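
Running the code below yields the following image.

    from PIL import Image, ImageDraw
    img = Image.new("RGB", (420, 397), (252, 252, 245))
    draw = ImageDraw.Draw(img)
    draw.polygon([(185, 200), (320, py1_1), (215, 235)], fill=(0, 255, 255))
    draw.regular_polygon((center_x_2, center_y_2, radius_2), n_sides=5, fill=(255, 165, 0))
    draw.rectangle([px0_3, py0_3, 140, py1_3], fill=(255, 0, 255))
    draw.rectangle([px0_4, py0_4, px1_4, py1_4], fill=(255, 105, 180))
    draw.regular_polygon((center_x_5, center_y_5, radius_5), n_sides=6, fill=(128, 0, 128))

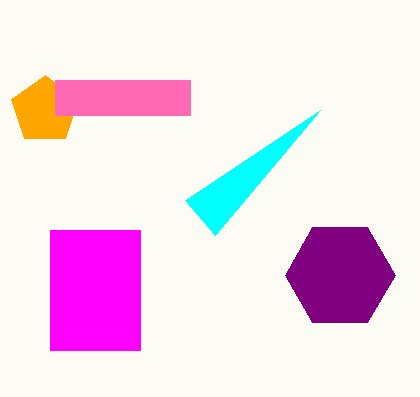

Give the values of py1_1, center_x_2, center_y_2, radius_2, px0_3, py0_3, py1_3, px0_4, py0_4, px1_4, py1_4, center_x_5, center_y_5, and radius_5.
py1_1 = 110
center_x_2 = 45
center_y_2 = 110
radius_2 = 35
px0_3 = 50
py0_3 = 230
py1_3 = 350
px0_4 = 55
py0_4 = 80
px1_4 = 190
py1_4 = 115
center_x_5 = 340
center_y_5 = 275
radius_5 = 55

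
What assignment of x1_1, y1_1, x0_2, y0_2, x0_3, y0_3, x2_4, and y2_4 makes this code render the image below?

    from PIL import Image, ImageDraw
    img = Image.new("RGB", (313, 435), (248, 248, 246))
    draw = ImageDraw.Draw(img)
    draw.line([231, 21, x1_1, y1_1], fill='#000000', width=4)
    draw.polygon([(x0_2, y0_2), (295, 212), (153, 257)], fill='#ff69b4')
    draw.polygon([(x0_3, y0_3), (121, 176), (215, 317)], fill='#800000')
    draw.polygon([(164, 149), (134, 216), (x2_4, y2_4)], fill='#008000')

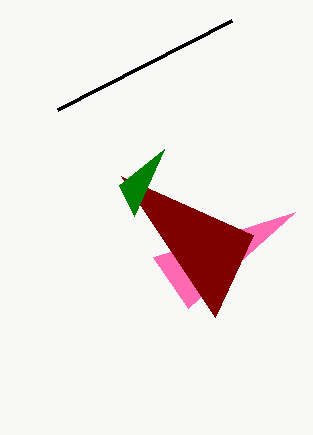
x1_1 = 57, y1_1 = 110, x0_2 = 188, y0_2 = 308, x0_3 = 253, y0_3 = 235, x2_4 = 119, y2_4 = 185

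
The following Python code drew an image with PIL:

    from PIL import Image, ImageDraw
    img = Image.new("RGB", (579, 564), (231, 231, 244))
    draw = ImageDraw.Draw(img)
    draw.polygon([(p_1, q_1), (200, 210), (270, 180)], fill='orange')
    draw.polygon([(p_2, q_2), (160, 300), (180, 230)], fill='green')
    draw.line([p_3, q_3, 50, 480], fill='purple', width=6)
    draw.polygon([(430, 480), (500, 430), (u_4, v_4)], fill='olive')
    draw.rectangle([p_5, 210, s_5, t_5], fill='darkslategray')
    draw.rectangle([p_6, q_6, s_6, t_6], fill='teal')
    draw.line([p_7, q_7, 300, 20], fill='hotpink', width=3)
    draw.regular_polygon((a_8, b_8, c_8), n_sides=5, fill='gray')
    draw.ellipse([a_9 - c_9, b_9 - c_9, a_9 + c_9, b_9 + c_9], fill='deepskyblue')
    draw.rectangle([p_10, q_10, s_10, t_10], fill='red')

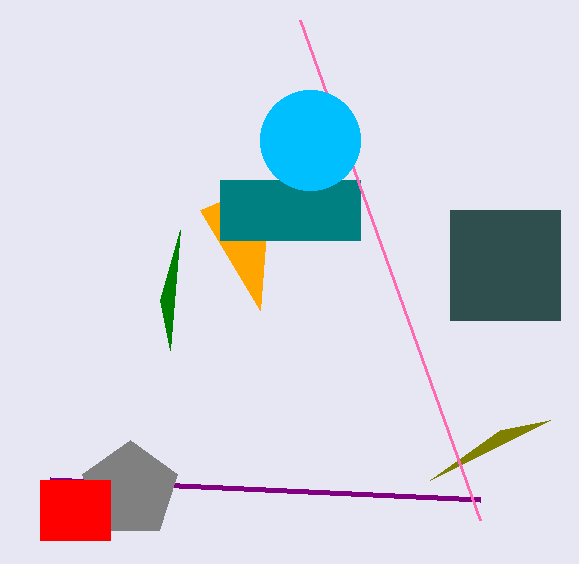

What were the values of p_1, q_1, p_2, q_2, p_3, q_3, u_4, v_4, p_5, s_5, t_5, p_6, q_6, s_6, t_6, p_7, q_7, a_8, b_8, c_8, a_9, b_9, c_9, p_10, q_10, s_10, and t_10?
p_1 = 260; q_1 = 310; p_2 = 170; q_2 = 350; p_3 = 480; q_3 = 500; u_4 = 550; v_4 = 420; p_5 = 450; s_5 = 560; t_5 = 320; p_6 = 220; q_6 = 180; s_6 = 360; t_6 = 240; p_7 = 480; q_7 = 520; a_8 = 130; b_8 = 490; c_8 = 50; a_9 = 310; b_9 = 140; c_9 = 50; p_10 = 40; q_10 = 480; s_10 = 110; t_10 = 540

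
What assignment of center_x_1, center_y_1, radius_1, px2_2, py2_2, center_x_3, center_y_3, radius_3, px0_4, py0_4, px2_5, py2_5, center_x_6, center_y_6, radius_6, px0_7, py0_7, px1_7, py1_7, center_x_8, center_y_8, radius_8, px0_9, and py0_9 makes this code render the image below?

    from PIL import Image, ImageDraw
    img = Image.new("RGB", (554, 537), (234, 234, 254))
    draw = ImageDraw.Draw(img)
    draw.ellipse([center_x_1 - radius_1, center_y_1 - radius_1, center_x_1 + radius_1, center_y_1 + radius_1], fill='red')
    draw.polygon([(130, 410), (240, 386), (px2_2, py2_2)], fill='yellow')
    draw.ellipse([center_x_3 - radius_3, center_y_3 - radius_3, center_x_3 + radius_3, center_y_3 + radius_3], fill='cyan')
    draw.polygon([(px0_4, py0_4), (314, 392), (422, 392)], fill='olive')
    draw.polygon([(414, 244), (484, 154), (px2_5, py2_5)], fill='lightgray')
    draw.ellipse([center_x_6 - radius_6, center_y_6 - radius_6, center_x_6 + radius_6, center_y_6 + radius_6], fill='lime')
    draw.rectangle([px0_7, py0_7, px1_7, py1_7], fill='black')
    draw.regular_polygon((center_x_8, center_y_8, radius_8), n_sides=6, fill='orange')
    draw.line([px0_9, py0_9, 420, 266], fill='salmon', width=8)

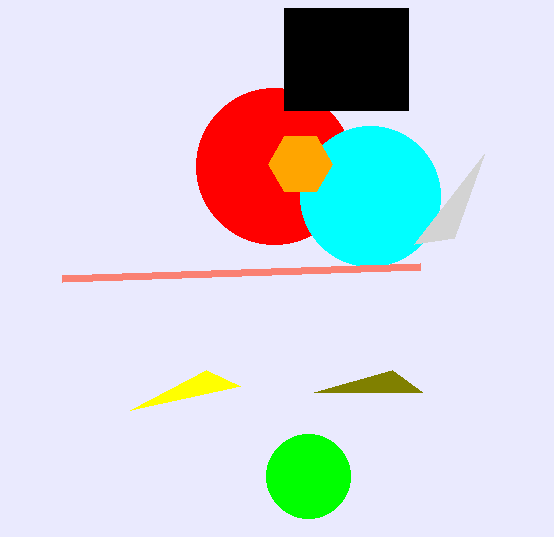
center_x_1 = 274
center_y_1 = 166
radius_1 = 78
px2_2 = 206
py2_2 = 370
center_x_3 = 370
center_y_3 = 196
radius_3 = 70
px0_4 = 392
py0_4 = 370
px2_5 = 454
py2_5 = 238
center_x_6 = 308
center_y_6 = 476
radius_6 = 42
px0_7 = 284
py0_7 = 8
px1_7 = 408
py1_7 = 110
center_x_8 = 300
center_y_8 = 164
radius_8 = 32
px0_9 = 62
py0_9 = 278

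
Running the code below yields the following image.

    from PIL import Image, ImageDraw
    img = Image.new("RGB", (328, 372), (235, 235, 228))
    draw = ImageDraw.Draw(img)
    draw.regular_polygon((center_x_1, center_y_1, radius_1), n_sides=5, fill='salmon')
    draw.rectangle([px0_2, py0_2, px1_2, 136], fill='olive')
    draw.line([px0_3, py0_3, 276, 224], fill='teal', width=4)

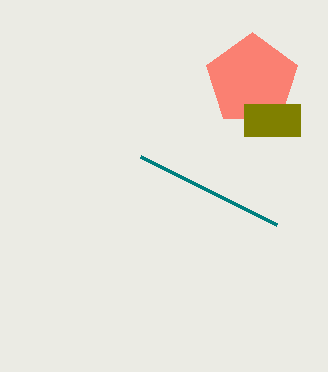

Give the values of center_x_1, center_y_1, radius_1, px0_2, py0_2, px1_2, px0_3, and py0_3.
center_x_1 = 252
center_y_1 = 80
radius_1 = 48
px0_2 = 244
py0_2 = 104
px1_2 = 300
px0_3 = 140
py0_3 = 156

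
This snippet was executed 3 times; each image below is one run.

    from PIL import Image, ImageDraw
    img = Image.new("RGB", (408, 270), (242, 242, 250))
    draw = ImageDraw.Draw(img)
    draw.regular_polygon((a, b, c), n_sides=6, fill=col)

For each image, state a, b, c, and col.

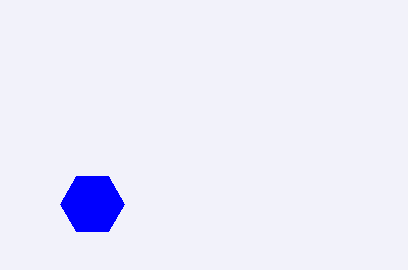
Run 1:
a = 92, b = 204, c = 32, col = 'blue'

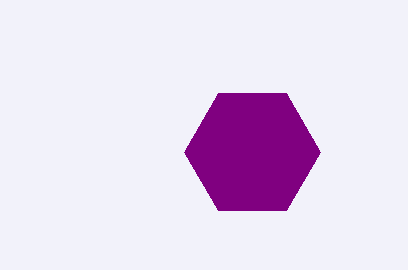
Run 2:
a = 252, b = 152, c = 68, col = 'purple'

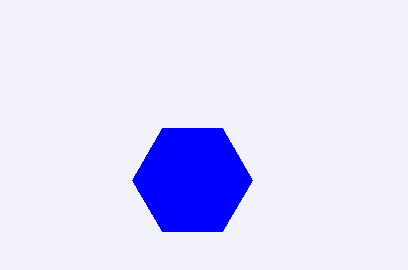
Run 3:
a = 192; b = 180; c = 60; col = 'blue'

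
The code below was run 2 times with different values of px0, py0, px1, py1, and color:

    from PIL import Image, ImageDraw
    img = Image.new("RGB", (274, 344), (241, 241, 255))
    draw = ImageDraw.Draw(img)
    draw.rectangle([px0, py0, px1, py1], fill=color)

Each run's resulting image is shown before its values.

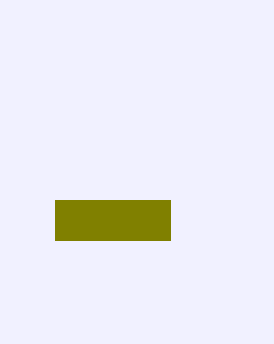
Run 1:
px0 = 55
py0 = 200
px1 = 170
py1 = 240
color = 'olive'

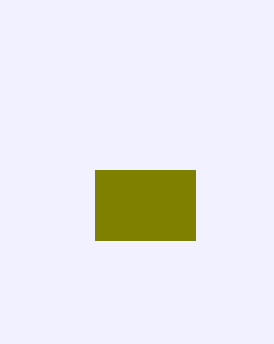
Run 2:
px0 = 95
py0 = 170
px1 = 195
py1 = 240
color = 'olive'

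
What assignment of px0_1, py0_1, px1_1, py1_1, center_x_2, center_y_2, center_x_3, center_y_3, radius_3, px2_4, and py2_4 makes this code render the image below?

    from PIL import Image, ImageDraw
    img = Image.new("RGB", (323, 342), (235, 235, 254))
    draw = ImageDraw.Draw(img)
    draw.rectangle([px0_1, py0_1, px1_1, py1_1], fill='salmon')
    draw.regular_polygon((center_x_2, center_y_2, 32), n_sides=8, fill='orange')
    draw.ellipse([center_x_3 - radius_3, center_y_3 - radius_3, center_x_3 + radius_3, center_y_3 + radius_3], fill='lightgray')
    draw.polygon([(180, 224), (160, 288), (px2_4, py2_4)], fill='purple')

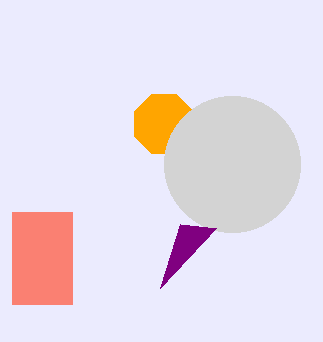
px0_1 = 12, py0_1 = 212, px1_1 = 72, py1_1 = 304, center_x_2 = 164, center_y_2 = 124, center_x_3 = 232, center_y_3 = 164, radius_3 = 68, px2_4 = 216, py2_4 = 228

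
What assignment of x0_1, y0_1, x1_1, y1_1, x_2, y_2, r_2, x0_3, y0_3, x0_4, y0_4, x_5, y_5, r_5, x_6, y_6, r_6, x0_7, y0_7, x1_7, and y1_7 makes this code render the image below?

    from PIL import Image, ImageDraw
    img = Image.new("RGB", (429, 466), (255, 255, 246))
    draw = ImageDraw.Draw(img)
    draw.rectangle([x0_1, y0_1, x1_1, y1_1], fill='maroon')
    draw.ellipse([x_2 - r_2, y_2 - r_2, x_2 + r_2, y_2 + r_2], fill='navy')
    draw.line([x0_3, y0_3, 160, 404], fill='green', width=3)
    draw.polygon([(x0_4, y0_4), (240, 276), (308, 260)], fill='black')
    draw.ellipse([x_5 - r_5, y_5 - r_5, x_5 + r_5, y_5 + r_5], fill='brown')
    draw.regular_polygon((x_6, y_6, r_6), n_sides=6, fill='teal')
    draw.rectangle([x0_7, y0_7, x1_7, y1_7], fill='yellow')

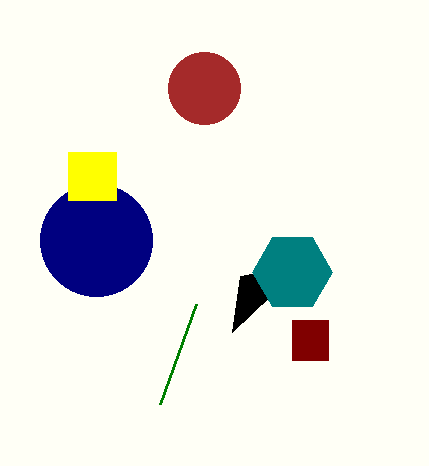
x0_1 = 292, y0_1 = 320, x1_1 = 328, y1_1 = 360, x_2 = 96, y_2 = 240, r_2 = 56, x0_3 = 196, y0_3 = 304, x0_4 = 232, y0_4 = 332, x_5 = 204, y_5 = 88, r_5 = 36, x_6 = 292, y_6 = 272, r_6 = 40, x0_7 = 68, y0_7 = 152, x1_7 = 116, y1_7 = 200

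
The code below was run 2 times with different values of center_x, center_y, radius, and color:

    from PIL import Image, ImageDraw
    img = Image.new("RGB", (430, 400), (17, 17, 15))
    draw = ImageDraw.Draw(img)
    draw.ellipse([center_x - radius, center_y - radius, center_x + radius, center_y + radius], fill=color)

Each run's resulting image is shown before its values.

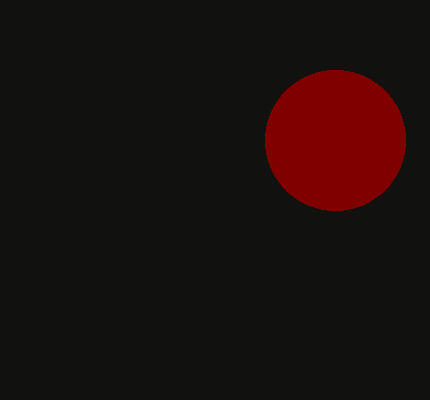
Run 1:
center_x = 335, center_y = 140, radius = 70, color = 'maroon'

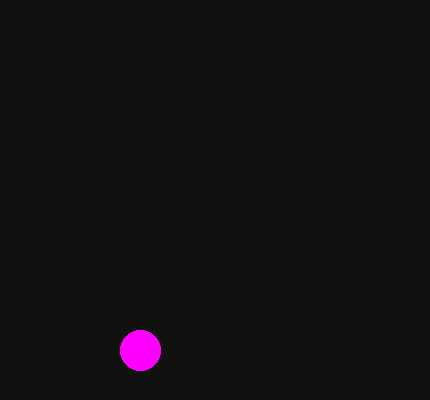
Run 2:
center_x = 140
center_y = 350
radius = 20
color = 'magenta'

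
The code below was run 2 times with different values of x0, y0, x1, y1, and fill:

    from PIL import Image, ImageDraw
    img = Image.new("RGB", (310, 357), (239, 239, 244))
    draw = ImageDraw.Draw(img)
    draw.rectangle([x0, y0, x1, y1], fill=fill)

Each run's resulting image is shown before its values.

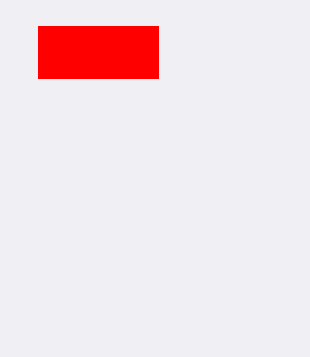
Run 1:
x0 = 38
y0 = 26
x1 = 158
y1 = 78
fill = 'red'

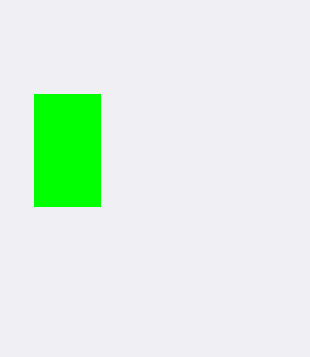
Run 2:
x0 = 34, y0 = 94, x1 = 100, y1 = 206, fill = 'lime'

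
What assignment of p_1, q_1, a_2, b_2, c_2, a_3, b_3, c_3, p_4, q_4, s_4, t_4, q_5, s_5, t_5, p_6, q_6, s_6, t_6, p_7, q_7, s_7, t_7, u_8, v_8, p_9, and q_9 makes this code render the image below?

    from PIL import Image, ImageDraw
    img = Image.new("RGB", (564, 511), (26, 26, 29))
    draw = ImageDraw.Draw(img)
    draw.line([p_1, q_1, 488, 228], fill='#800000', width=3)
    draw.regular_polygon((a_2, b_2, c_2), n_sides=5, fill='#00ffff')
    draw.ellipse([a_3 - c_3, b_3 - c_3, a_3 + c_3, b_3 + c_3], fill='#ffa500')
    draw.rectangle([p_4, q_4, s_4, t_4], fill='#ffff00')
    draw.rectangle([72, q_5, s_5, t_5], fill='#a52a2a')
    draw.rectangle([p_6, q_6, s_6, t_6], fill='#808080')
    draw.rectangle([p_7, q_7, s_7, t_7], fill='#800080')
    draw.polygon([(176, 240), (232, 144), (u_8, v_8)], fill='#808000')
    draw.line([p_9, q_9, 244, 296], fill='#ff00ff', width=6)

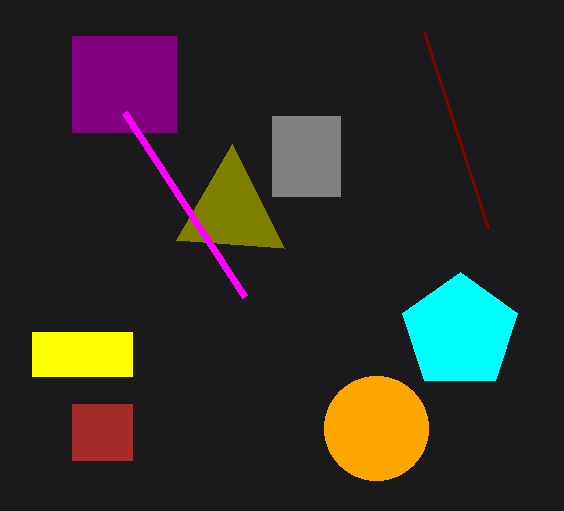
p_1 = 424; q_1 = 32; a_2 = 460; b_2 = 332; c_2 = 60; a_3 = 376; b_3 = 428; c_3 = 52; p_4 = 32; q_4 = 332; s_4 = 132; t_4 = 376; q_5 = 404; s_5 = 132; t_5 = 460; p_6 = 272; q_6 = 116; s_6 = 340; t_6 = 196; p_7 = 72; q_7 = 36; s_7 = 176; t_7 = 132; u_8 = 284; v_8 = 248; p_9 = 124; q_9 = 112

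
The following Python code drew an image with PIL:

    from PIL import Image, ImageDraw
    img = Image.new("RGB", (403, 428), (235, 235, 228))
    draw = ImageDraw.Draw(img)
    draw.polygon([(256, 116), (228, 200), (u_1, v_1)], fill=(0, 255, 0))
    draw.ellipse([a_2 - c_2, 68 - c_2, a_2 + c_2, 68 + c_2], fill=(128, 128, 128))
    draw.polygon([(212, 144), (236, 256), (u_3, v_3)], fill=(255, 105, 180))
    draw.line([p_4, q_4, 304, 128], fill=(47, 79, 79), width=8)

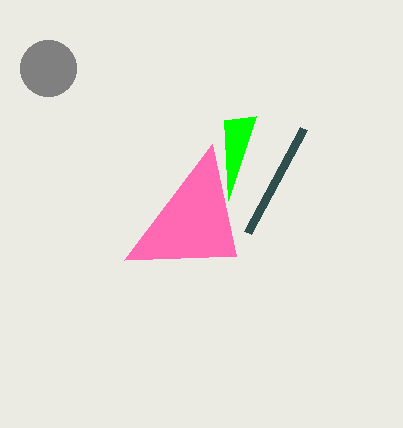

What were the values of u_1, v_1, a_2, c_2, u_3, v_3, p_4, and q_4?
u_1 = 224
v_1 = 120
a_2 = 48
c_2 = 28
u_3 = 124
v_3 = 260
p_4 = 248
q_4 = 232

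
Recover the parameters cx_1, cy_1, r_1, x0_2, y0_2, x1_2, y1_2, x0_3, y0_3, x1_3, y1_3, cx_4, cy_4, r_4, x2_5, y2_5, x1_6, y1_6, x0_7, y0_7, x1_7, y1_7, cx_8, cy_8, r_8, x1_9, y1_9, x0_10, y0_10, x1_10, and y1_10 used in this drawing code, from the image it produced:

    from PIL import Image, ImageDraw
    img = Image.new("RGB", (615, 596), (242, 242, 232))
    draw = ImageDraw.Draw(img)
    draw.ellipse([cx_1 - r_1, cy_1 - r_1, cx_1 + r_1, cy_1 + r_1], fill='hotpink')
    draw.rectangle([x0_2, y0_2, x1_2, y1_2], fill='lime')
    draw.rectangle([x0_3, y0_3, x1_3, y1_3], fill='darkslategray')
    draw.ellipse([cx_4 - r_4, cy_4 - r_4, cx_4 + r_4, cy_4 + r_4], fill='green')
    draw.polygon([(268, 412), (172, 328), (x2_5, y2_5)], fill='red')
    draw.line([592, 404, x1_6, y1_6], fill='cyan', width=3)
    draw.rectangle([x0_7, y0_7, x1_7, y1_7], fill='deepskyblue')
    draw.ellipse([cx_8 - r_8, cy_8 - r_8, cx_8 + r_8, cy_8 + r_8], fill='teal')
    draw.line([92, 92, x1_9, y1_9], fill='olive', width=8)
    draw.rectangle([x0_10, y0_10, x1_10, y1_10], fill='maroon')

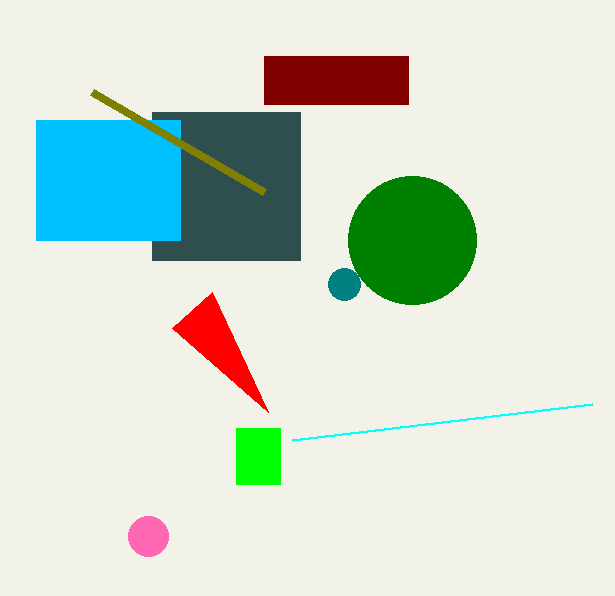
cx_1 = 148
cy_1 = 536
r_1 = 20
x0_2 = 236
y0_2 = 428
x1_2 = 280
y1_2 = 484
x0_3 = 152
y0_3 = 112
x1_3 = 300
y1_3 = 260
cx_4 = 412
cy_4 = 240
r_4 = 64
x2_5 = 212
y2_5 = 292
x1_6 = 292
y1_6 = 440
x0_7 = 36
y0_7 = 120
x1_7 = 180
y1_7 = 240
cx_8 = 344
cy_8 = 284
r_8 = 16
x1_9 = 264
y1_9 = 192
x0_10 = 264
y0_10 = 56
x1_10 = 408
y1_10 = 104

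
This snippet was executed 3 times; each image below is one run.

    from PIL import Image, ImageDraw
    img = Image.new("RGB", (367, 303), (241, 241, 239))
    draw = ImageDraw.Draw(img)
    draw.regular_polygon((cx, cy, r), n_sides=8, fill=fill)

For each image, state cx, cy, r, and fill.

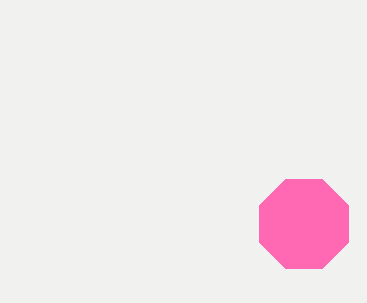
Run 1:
cx = 304; cy = 224; r = 48; fill = 'hotpink'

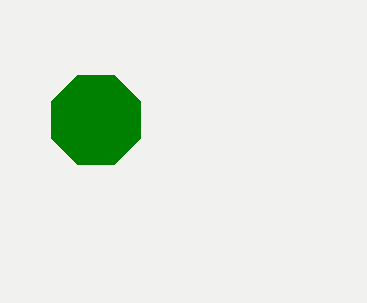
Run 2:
cx = 96, cy = 120, r = 48, fill = 'green'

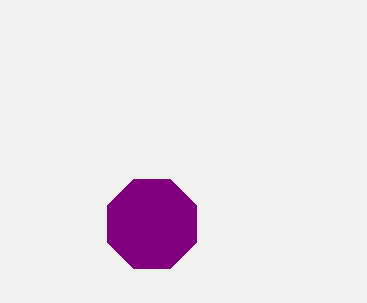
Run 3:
cx = 152
cy = 224
r = 48
fill = 'purple'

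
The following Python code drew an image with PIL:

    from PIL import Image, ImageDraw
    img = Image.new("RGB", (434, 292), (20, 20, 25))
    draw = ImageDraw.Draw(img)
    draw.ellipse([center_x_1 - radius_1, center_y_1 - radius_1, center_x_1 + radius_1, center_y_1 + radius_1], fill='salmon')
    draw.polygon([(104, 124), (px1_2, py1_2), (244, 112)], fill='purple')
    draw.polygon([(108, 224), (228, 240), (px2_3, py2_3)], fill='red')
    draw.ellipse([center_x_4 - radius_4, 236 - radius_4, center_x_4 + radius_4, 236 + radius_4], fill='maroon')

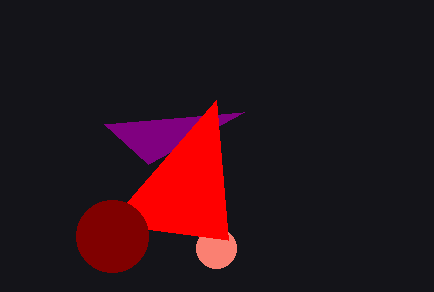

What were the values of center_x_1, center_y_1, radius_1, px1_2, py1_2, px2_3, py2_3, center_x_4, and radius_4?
center_x_1 = 216, center_y_1 = 248, radius_1 = 20, px1_2 = 148, py1_2 = 164, px2_3 = 216, py2_3 = 100, center_x_4 = 112, radius_4 = 36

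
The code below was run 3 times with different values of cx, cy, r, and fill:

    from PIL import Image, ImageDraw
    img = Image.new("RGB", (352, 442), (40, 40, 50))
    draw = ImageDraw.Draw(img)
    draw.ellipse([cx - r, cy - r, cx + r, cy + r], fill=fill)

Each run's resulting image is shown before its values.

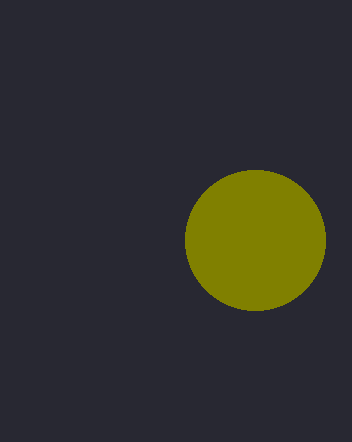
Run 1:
cx = 255, cy = 240, r = 70, fill = 'olive'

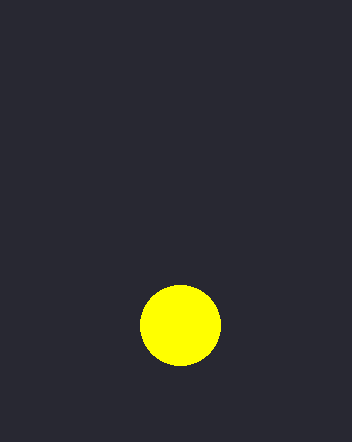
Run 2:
cx = 180
cy = 325
r = 40
fill = 'yellow'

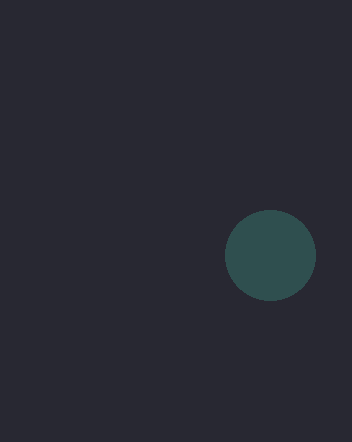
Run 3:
cx = 270
cy = 255
r = 45
fill = 'darkslategray'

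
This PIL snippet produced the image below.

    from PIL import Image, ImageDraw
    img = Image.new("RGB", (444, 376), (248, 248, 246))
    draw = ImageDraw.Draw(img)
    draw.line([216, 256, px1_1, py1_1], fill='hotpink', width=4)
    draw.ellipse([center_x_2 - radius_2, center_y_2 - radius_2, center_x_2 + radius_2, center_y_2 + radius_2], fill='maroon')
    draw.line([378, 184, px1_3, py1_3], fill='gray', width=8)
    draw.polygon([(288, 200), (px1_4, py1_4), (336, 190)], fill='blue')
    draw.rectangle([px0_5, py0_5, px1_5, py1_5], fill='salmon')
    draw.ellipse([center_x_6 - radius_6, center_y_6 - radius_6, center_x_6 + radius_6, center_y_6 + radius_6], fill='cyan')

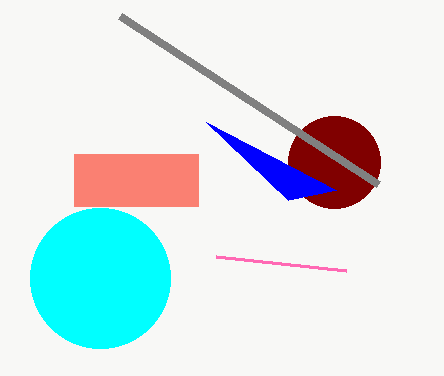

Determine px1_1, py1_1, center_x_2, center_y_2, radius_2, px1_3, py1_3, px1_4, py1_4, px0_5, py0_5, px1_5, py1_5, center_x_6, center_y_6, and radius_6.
px1_1 = 346; py1_1 = 270; center_x_2 = 334; center_y_2 = 162; radius_2 = 46; px1_3 = 120; py1_3 = 16; px1_4 = 206; py1_4 = 122; px0_5 = 74; py0_5 = 154; px1_5 = 198; py1_5 = 206; center_x_6 = 100; center_y_6 = 278; radius_6 = 70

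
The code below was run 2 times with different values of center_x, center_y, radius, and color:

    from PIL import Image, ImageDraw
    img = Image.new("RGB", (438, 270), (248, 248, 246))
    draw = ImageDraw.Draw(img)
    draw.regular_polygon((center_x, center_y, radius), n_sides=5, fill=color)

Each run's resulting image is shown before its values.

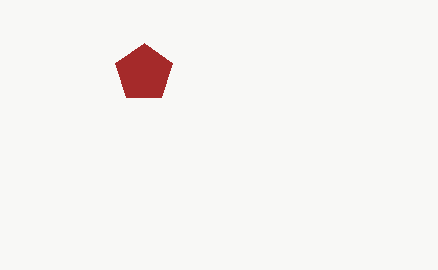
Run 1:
center_x = 144
center_y = 73
radius = 30
color = 'brown'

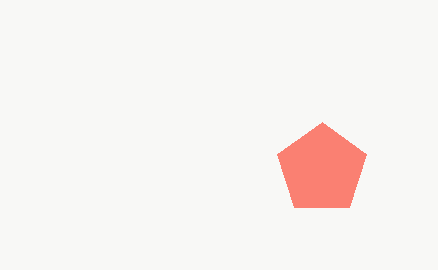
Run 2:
center_x = 322; center_y = 169; radius = 47; color = 'salmon'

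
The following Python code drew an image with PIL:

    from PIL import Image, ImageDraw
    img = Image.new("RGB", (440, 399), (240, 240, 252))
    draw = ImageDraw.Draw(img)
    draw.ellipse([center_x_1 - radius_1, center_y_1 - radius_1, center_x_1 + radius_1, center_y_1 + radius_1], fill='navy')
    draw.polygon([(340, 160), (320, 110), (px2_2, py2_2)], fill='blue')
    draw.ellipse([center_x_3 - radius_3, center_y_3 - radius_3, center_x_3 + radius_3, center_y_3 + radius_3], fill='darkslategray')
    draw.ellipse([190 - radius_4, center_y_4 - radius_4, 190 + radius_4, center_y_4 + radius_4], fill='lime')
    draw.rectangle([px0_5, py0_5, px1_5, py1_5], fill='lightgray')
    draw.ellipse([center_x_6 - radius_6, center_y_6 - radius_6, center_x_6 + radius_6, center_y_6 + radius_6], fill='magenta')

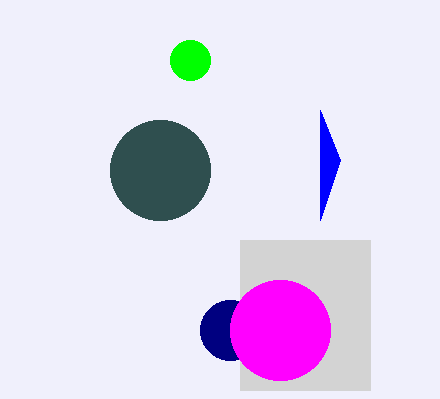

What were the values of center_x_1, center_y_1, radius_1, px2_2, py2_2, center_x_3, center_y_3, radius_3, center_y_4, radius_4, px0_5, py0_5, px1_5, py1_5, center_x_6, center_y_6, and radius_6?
center_x_1 = 230
center_y_1 = 330
radius_1 = 30
px2_2 = 320
py2_2 = 220
center_x_3 = 160
center_y_3 = 170
radius_3 = 50
center_y_4 = 60
radius_4 = 20
px0_5 = 240
py0_5 = 240
px1_5 = 370
py1_5 = 390
center_x_6 = 280
center_y_6 = 330
radius_6 = 50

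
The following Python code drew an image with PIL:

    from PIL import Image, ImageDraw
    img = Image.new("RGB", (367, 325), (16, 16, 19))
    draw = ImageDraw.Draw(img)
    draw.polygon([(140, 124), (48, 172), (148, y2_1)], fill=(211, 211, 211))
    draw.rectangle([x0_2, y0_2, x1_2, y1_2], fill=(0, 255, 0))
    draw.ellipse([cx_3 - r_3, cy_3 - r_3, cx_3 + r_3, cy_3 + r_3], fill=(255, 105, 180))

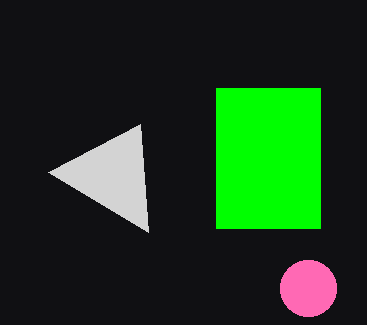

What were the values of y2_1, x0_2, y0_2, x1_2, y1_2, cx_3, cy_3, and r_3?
y2_1 = 232, x0_2 = 216, y0_2 = 88, x1_2 = 320, y1_2 = 228, cx_3 = 308, cy_3 = 288, r_3 = 28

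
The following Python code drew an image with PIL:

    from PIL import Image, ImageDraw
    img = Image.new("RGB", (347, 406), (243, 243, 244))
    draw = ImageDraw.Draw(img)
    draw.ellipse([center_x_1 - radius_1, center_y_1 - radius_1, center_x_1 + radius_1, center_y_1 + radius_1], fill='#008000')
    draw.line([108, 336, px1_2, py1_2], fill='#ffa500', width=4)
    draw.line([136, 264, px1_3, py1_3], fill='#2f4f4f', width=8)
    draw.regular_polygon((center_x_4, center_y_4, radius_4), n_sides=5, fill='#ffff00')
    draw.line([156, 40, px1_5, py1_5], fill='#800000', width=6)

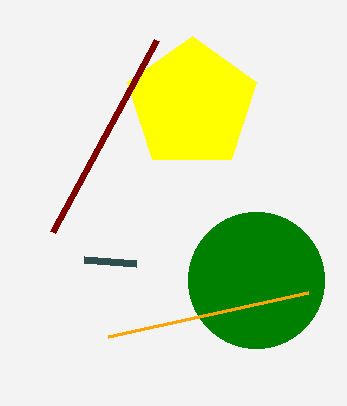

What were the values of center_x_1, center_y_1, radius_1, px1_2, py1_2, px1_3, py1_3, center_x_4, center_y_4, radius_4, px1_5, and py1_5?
center_x_1 = 256; center_y_1 = 280; radius_1 = 68; px1_2 = 308; py1_2 = 292; px1_3 = 84; py1_3 = 260; center_x_4 = 192; center_y_4 = 104; radius_4 = 68; px1_5 = 52; py1_5 = 232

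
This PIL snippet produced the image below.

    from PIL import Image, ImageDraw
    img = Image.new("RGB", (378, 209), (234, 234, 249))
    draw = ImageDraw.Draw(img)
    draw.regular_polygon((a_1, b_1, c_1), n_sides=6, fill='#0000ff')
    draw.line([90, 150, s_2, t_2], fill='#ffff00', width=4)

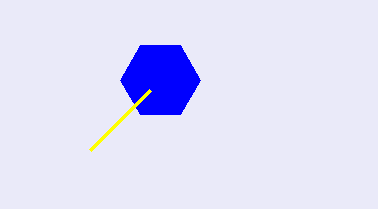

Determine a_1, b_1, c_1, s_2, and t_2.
a_1 = 160, b_1 = 80, c_1 = 40, s_2 = 150, t_2 = 90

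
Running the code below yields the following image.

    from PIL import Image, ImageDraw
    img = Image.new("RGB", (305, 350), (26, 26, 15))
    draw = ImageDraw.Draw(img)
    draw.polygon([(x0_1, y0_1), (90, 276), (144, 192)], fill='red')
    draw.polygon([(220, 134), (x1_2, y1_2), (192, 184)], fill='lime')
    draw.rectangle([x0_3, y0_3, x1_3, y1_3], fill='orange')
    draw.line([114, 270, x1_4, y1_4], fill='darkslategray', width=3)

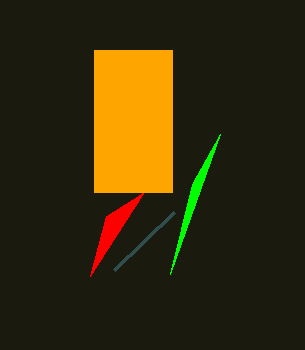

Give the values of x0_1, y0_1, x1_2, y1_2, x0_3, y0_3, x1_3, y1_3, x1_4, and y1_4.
x0_1 = 106, y0_1 = 216, x1_2 = 170, y1_2 = 274, x0_3 = 94, y0_3 = 50, x1_3 = 172, y1_3 = 192, x1_4 = 174, y1_4 = 212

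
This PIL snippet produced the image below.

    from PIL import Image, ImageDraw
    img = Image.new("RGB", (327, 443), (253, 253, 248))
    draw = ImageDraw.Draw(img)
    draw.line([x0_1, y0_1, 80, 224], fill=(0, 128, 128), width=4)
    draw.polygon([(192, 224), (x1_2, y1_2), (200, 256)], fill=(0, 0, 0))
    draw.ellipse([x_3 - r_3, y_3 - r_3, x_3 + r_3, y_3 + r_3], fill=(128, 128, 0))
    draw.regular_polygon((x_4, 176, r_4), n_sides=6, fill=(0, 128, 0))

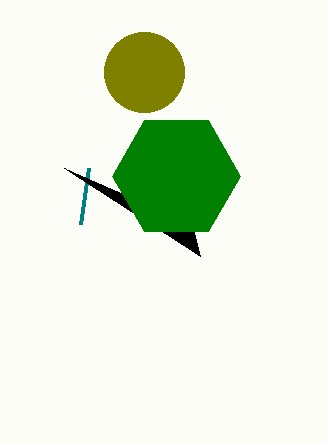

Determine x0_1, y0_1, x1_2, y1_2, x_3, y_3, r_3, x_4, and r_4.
x0_1 = 88; y0_1 = 168; x1_2 = 64; y1_2 = 168; x_3 = 144; y_3 = 72; r_3 = 40; x_4 = 176; r_4 = 64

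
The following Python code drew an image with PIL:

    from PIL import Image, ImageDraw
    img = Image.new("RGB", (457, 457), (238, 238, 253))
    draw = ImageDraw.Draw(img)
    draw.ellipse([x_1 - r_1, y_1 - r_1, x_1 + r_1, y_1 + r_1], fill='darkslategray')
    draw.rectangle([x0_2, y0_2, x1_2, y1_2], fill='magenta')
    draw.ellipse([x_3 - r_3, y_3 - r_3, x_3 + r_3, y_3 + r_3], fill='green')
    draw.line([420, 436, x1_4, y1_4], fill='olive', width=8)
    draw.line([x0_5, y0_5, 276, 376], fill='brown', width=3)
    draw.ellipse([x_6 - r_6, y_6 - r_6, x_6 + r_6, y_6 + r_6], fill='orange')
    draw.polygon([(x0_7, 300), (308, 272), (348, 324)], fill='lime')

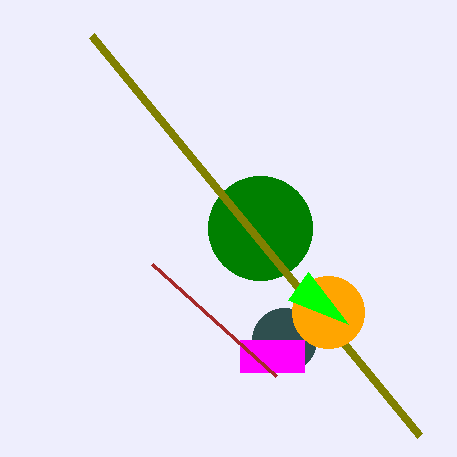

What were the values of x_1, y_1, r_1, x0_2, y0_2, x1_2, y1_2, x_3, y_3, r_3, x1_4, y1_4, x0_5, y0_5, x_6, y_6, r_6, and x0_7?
x_1 = 284
y_1 = 340
r_1 = 32
x0_2 = 240
y0_2 = 340
x1_2 = 304
y1_2 = 372
x_3 = 260
y_3 = 228
r_3 = 52
x1_4 = 92
y1_4 = 36
x0_5 = 152
y0_5 = 264
x_6 = 328
y_6 = 312
r_6 = 36
x0_7 = 288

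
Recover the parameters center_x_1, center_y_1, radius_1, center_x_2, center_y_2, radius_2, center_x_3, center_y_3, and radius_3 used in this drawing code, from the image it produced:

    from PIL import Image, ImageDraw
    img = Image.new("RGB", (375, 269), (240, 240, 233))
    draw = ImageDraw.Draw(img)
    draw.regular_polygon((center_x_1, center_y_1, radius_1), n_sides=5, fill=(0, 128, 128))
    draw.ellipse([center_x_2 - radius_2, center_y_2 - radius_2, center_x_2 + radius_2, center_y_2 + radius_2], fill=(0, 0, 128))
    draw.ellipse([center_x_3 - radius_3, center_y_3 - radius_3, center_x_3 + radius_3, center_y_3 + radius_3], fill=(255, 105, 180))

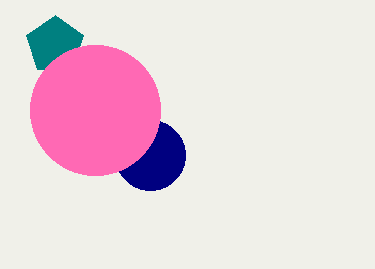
center_x_1 = 55, center_y_1 = 45, radius_1 = 30, center_x_2 = 150, center_y_2 = 155, radius_2 = 35, center_x_3 = 95, center_y_3 = 110, radius_3 = 65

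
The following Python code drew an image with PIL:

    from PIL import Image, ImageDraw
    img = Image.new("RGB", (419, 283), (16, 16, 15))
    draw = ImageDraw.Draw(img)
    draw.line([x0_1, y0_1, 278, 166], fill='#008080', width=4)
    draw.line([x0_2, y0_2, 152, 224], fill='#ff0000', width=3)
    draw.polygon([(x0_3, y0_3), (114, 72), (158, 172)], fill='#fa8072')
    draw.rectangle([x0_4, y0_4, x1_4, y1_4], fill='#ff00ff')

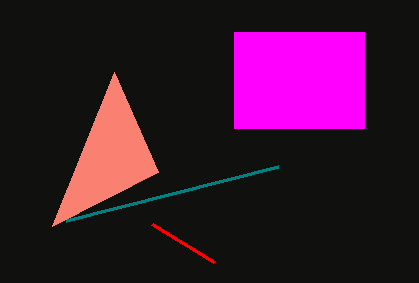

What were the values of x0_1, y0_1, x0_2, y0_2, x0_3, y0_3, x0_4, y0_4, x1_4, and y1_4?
x0_1 = 66; y0_1 = 220; x0_2 = 214; y0_2 = 262; x0_3 = 52; y0_3 = 226; x0_4 = 234; y0_4 = 32; x1_4 = 364; y1_4 = 128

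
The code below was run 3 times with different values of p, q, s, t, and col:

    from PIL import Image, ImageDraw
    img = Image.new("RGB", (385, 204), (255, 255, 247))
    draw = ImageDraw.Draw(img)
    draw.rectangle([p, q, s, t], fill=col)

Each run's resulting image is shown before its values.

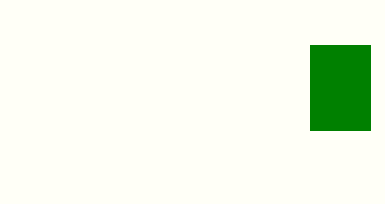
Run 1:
p = 310; q = 45; s = 370; t = 130; col = 'green'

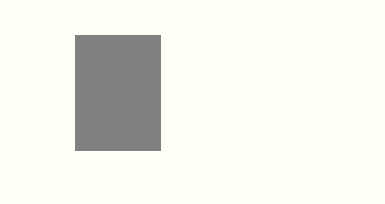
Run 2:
p = 75
q = 35
s = 160
t = 150
col = 'gray'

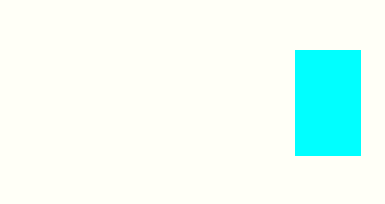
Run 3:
p = 295; q = 50; s = 360; t = 155; col = 'cyan'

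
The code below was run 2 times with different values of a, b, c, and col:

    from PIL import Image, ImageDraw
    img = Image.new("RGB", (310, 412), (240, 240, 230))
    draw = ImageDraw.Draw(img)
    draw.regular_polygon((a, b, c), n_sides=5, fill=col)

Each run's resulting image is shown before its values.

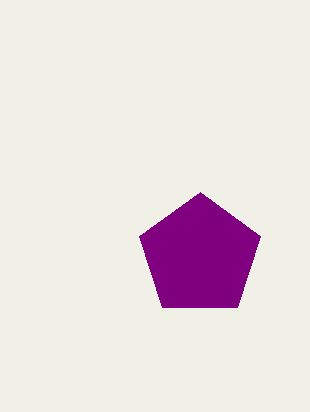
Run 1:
a = 200; b = 256; c = 64; col = 'purple'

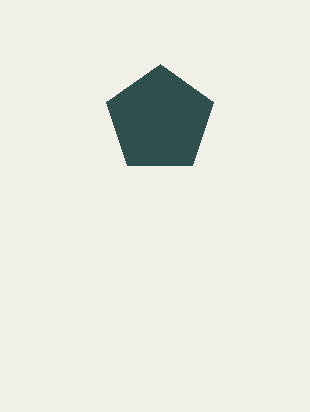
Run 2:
a = 160
b = 120
c = 56
col = 'darkslategray'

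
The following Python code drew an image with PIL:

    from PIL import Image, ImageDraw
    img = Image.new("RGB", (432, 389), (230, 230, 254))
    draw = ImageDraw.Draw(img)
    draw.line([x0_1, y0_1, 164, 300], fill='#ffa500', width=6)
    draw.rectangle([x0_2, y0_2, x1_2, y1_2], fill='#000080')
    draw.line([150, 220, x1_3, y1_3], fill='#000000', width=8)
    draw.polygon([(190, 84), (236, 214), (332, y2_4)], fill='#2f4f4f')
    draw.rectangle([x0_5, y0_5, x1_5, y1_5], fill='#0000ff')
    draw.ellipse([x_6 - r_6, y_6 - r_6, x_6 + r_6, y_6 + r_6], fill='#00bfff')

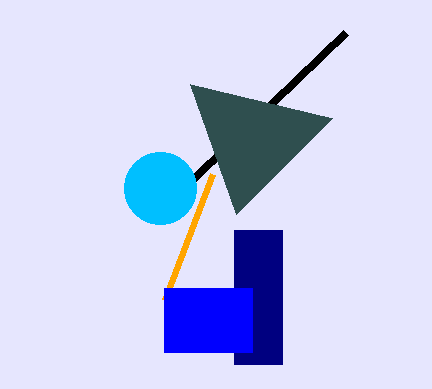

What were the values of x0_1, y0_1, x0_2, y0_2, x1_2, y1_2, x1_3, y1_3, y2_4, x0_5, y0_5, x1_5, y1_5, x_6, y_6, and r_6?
x0_1 = 212, y0_1 = 174, x0_2 = 234, y0_2 = 230, x1_2 = 282, y1_2 = 364, x1_3 = 346, y1_3 = 32, y2_4 = 118, x0_5 = 164, y0_5 = 288, x1_5 = 252, y1_5 = 352, x_6 = 160, y_6 = 188, r_6 = 36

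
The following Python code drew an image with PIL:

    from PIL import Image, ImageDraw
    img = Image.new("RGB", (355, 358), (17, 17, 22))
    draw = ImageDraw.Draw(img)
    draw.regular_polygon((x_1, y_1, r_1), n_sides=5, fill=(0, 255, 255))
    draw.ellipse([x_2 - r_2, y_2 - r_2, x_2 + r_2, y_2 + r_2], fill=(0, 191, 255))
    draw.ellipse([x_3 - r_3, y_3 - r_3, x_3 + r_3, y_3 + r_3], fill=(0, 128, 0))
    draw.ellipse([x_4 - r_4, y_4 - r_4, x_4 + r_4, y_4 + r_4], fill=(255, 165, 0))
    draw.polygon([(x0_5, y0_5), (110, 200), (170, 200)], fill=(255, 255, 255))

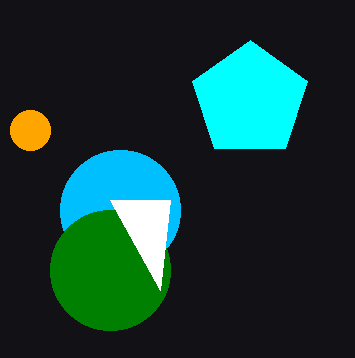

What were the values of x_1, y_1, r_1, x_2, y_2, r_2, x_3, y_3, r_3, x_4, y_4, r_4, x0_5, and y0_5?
x_1 = 250; y_1 = 100; r_1 = 60; x_2 = 120; y_2 = 210; r_2 = 60; x_3 = 110; y_3 = 270; r_3 = 60; x_4 = 30; y_4 = 130; r_4 = 20; x0_5 = 160; y0_5 = 290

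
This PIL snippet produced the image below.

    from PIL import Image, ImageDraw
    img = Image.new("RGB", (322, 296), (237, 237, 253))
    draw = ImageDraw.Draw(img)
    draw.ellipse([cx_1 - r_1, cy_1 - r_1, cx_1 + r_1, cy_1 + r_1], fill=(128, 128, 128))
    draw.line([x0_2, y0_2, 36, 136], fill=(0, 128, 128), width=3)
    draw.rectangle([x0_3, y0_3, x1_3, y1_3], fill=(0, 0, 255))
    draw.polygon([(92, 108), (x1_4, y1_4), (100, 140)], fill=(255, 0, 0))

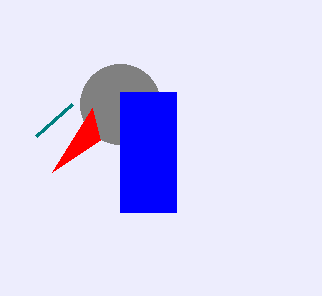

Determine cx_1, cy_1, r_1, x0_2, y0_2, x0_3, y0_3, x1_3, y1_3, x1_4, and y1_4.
cx_1 = 120; cy_1 = 104; r_1 = 40; x0_2 = 72; y0_2 = 104; x0_3 = 120; y0_3 = 92; x1_3 = 176; y1_3 = 212; x1_4 = 52; y1_4 = 172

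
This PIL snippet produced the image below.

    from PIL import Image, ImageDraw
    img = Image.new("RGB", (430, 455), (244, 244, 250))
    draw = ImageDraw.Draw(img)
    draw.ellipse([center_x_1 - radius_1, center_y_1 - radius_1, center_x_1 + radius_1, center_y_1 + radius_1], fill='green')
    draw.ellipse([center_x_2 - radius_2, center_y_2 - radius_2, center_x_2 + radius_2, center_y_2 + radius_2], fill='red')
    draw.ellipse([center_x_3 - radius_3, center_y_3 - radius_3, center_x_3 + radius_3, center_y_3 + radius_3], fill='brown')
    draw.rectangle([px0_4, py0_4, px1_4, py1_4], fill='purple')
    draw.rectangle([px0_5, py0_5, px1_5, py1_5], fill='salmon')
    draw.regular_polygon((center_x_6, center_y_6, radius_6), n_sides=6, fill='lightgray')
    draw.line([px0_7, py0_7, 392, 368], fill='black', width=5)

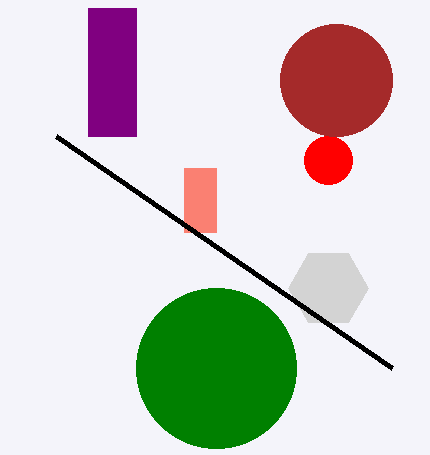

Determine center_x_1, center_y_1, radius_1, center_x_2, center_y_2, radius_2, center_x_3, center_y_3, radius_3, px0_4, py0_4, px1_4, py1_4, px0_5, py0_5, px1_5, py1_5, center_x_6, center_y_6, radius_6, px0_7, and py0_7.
center_x_1 = 216, center_y_1 = 368, radius_1 = 80, center_x_2 = 328, center_y_2 = 160, radius_2 = 24, center_x_3 = 336, center_y_3 = 80, radius_3 = 56, px0_4 = 88, py0_4 = 8, px1_4 = 136, py1_4 = 136, px0_5 = 184, py0_5 = 168, px1_5 = 216, py1_5 = 232, center_x_6 = 328, center_y_6 = 288, radius_6 = 40, px0_7 = 56, py0_7 = 136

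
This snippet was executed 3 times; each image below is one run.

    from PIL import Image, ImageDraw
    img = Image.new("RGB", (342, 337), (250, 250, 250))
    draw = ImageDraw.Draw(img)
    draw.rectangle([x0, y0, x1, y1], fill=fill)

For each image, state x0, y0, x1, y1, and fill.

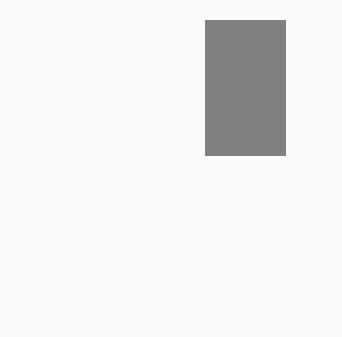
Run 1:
x0 = 205, y0 = 20, x1 = 285, y1 = 155, fill = 'gray'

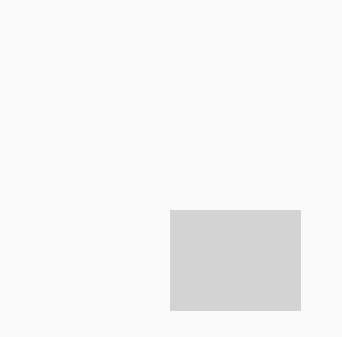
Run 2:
x0 = 170; y0 = 210; x1 = 300; y1 = 310; fill = 'lightgray'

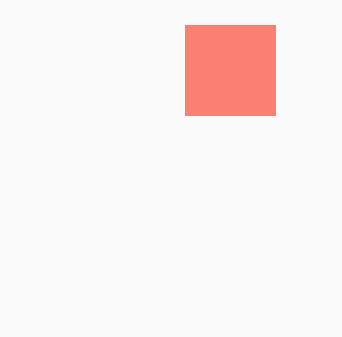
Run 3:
x0 = 185
y0 = 25
x1 = 275
y1 = 115
fill = 'salmon'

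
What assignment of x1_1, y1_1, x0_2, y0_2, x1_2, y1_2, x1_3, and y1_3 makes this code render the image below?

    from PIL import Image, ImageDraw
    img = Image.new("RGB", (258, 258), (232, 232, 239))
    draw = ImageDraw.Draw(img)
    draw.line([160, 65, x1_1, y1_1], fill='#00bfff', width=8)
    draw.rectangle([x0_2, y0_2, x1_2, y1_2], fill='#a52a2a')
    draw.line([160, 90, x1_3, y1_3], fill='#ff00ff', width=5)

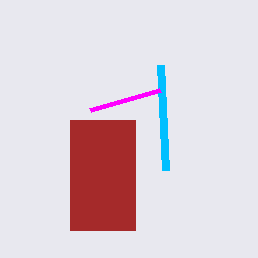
x1_1 = 165; y1_1 = 170; x0_2 = 70; y0_2 = 120; x1_2 = 135; y1_2 = 230; x1_3 = 90; y1_3 = 110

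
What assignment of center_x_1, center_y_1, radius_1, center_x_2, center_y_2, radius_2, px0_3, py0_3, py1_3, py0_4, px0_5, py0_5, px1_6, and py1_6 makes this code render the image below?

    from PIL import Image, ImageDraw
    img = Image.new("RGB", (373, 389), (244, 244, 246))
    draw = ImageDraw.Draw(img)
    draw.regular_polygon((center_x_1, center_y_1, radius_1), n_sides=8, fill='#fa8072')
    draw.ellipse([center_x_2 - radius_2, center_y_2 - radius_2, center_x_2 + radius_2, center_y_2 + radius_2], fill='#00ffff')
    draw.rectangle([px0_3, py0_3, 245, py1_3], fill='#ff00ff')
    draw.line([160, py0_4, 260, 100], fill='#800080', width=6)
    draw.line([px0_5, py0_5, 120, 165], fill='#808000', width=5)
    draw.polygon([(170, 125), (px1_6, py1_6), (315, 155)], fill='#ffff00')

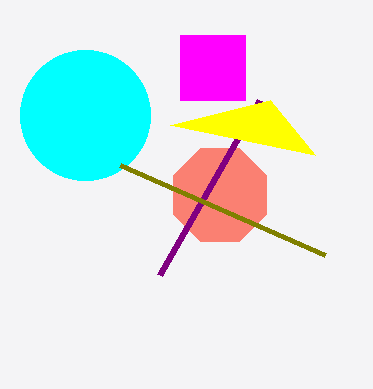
center_x_1 = 220
center_y_1 = 195
radius_1 = 50
center_x_2 = 85
center_y_2 = 115
radius_2 = 65
px0_3 = 180
py0_3 = 35
py1_3 = 100
py0_4 = 275
px0_5 = 325
py0_5 = 255
px1_6 = 270
py1_6 = 100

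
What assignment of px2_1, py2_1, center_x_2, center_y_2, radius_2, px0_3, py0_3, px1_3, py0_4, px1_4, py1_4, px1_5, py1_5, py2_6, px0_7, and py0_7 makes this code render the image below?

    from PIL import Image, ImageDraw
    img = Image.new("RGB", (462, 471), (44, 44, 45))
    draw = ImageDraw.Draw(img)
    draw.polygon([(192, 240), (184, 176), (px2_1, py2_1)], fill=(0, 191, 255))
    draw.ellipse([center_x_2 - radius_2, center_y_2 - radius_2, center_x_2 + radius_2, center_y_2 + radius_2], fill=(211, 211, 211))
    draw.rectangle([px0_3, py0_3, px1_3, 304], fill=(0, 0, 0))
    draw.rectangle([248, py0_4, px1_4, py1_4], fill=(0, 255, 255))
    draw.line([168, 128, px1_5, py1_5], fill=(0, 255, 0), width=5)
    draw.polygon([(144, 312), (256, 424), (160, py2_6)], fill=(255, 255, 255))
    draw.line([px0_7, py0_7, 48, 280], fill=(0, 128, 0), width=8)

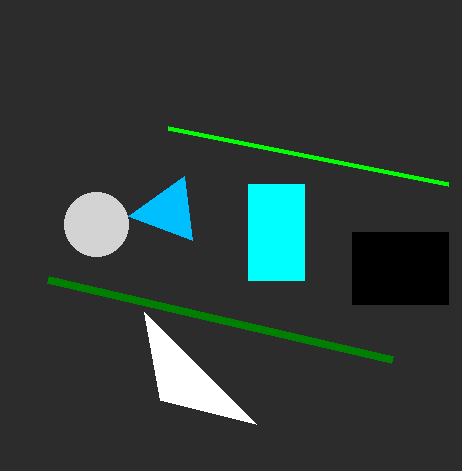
px2_1 = 128; py2_1 = 216; center_x_2 = 96; center_y_2 = 224; radius_2 = 32; px0_3 = 352; py0_3 = 232; px1_3 = 448; py0_4 = 184; px1_4 = 304; py1_4 = 280; px1_5 = 448; py1_5 = 184; py2_6 = 400; px0_7 = 392; py0_7 = 360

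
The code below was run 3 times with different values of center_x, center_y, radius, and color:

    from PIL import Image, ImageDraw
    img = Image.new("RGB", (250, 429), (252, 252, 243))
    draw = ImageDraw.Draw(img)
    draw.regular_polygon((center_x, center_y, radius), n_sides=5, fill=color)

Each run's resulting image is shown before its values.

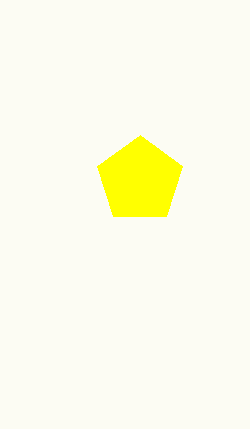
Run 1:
center_x = 140, center_y = 180, radius = 45, color = 'yellow'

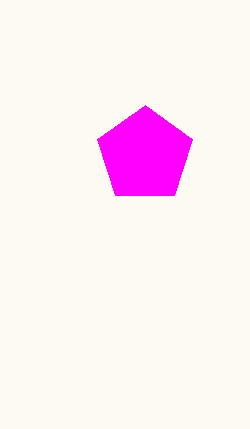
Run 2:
center_x = 145; center_y = 155; radius = 50; color = 'magenta'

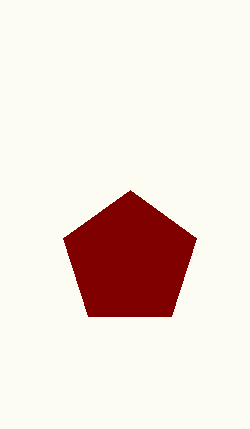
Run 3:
center_x = 130, center_y = 260, radius = 70, color = 'maroon'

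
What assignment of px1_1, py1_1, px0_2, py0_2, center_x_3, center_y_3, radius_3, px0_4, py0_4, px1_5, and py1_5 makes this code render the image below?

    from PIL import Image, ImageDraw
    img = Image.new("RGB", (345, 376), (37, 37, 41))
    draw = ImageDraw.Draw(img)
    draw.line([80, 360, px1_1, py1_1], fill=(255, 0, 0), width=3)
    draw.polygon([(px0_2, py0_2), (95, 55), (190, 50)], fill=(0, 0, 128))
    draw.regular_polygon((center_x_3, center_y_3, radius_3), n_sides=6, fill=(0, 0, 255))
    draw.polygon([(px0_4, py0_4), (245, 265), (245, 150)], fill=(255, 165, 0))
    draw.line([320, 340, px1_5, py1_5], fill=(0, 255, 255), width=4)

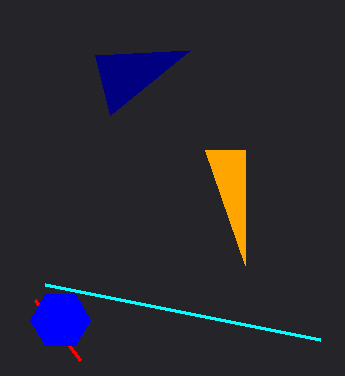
px1_1 = 35
py1_1 = 300
px0_2 = 110
py0_2 = 115
center_x_3 = 60
center_y_3 = 320
radius_3 = 30
px0_4 = 205
py0_4 = 150
px1_5 = 45
py1_5 = 285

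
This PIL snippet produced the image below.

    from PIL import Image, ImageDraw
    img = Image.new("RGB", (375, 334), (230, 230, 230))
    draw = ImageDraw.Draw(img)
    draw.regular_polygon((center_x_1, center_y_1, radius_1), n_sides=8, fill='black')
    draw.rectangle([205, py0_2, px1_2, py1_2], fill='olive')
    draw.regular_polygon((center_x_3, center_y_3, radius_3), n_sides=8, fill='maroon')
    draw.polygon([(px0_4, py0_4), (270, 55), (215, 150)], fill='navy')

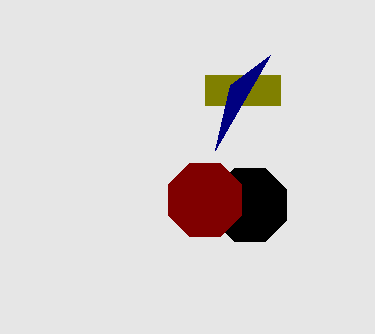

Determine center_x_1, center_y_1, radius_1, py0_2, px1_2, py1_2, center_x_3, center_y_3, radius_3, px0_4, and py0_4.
center_x_1 = 250
center_y_1 = 205
radius_1 = 40
py0_2 = 75
px1_2 = 280
py1_2 = 105
center_x_3 = 205
center_y_3 = 200
radius_3 = 40
px0_4 = 230
py0_4 = 85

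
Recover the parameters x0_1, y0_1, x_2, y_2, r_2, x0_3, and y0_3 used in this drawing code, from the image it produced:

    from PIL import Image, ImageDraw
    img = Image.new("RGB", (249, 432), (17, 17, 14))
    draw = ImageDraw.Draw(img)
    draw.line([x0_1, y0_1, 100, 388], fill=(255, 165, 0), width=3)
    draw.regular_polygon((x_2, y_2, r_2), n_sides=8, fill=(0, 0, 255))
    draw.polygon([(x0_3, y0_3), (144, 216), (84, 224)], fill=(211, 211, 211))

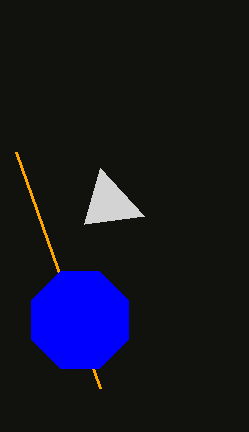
x0_1 = 16; y0_1 = 152; x_2 = 80; y_2 = 320; r_2 = 52; x0_3 = 100; y0_3 = 168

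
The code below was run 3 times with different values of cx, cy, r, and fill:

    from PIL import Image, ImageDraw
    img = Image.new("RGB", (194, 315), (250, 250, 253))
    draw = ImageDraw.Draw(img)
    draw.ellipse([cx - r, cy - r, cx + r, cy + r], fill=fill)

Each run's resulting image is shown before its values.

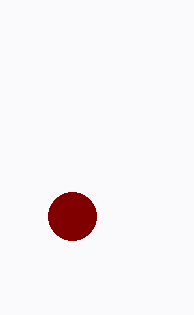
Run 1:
cx = 72
cy = 216
r = 24
fill = 'maroon'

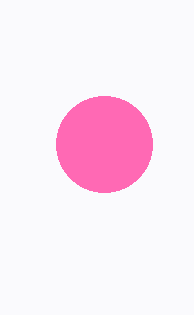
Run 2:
cx = 104
cy = 144
r = 48
fill = 'hotpink'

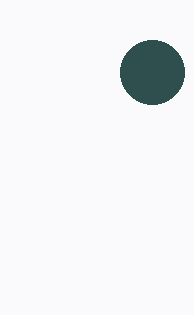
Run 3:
cx = 152
cy = 72
r = 32
fill = 'darkslategray'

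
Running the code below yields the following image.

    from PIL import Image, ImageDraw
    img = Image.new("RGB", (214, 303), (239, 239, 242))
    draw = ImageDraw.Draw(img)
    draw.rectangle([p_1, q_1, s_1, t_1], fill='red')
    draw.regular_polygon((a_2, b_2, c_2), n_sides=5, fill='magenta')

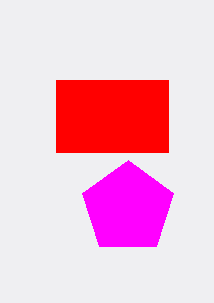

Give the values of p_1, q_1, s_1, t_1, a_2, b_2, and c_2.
p_1 = 56
q_1 = 80
s_1 = 168
t_1 = 152
a_2 = 128
b_2 = 208
c_2 = 48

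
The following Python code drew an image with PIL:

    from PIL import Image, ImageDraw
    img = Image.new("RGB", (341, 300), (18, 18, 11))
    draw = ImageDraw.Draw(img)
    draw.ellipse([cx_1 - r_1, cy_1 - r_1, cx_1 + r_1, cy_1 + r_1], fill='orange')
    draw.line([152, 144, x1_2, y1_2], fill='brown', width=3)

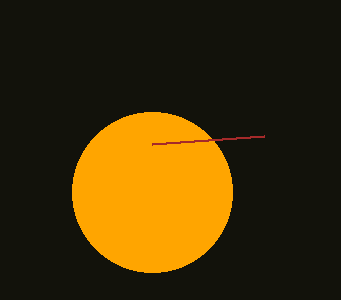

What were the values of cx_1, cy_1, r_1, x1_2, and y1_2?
cx_1 = 152
cy_1 = 192
r_1 = 80
x1_2 = 264
y1_2 = 136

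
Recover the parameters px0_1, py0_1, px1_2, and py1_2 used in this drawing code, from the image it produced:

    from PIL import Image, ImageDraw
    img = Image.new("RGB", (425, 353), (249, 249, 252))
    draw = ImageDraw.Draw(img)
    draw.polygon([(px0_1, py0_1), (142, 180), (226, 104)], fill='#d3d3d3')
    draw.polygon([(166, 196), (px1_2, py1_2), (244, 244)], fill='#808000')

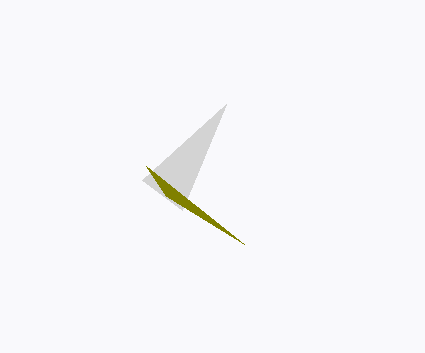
px0_1 = 182; py0_1 = 210; px1_2 = 146; py1_2 = 166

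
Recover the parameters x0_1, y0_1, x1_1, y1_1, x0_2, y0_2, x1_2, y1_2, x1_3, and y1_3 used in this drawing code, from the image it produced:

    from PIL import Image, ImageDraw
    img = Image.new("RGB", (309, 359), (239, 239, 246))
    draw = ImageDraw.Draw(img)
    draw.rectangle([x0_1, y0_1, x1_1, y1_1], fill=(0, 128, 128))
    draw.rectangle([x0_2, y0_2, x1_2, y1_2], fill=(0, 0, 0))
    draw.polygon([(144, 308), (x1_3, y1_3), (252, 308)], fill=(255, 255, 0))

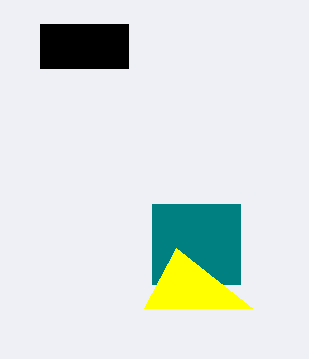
x0_1 = 152
y0_1 = 204
x1_1 = 240
y1_1 = 284
x0_2 = 40
y0_2 = 24
x1_2 = 128
y1_2 = 68
x1_3 = 176
y1_3 = 248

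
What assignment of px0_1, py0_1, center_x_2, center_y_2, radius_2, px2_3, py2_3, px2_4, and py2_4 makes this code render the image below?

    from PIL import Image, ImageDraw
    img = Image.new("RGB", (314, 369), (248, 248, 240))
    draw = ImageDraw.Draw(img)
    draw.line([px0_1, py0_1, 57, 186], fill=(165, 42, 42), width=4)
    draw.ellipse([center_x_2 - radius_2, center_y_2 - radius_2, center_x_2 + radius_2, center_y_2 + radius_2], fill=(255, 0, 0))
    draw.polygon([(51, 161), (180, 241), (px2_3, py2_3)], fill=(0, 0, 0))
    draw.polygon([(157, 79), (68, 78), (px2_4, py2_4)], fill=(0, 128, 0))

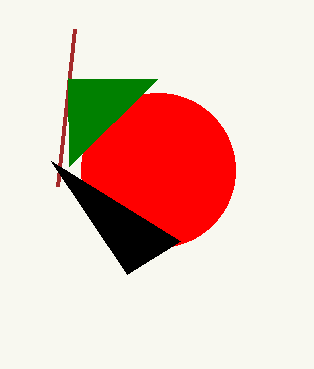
px0_1 = 74; py0_1 = 29; center_x_2 = 158; center_y_2 = 170; radius_2 = 77; px2_3 = 127; py2_3 = 274; px2_4 = 69; py2_4 = 166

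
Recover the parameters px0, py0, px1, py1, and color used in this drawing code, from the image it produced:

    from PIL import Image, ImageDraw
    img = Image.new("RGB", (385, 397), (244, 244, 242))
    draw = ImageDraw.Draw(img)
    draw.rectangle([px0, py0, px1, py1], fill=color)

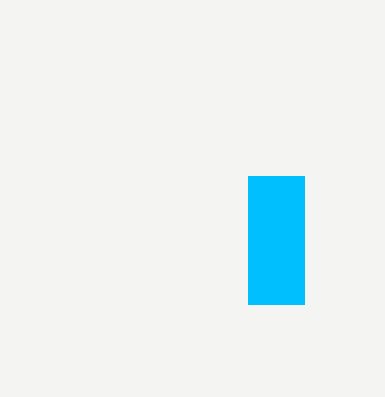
px0 = 248, py0 = 176, px1 = 304, py1 = 304, color = 'deepskyblue'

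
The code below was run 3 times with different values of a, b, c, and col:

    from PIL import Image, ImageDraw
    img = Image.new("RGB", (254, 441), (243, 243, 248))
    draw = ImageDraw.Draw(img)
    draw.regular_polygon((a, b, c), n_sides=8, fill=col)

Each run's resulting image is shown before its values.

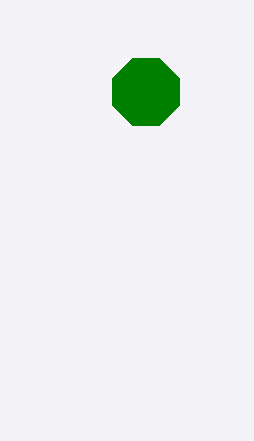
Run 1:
a = 146, b = 92, c = 36, col = 'green'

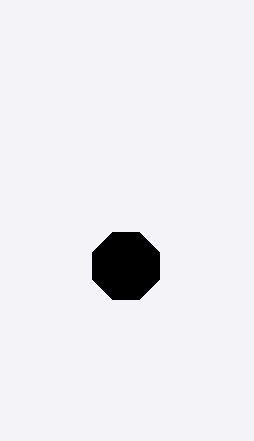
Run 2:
a = 126; b = 266; c = 36; col = 'black'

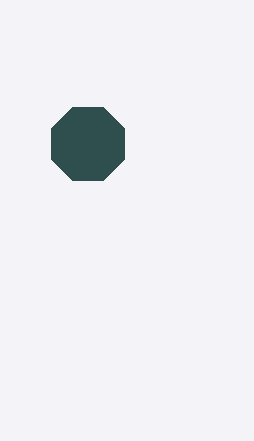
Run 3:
a = 88; b = 144; c = 40; col = 'darkslategray'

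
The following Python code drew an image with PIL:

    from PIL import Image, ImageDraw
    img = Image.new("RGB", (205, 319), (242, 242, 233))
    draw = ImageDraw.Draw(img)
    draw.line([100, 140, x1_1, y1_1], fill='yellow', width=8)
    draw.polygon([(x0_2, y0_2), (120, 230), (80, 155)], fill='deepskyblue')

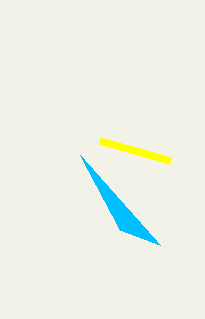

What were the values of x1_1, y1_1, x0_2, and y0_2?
x1_1 = 170; y1_1 = 160; x0_2 = 160; y0_2 = 245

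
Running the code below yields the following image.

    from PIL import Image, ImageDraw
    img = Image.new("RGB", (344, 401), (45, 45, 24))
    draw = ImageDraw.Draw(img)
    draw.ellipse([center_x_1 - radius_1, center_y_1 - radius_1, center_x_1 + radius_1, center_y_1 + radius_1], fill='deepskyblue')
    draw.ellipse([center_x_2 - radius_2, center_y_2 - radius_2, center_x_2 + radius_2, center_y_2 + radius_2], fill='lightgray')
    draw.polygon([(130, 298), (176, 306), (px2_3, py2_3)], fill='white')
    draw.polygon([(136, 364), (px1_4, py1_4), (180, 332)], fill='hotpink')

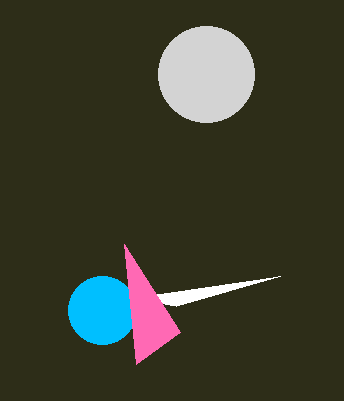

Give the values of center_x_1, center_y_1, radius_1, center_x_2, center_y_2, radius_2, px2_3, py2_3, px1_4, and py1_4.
center_x_1 = 102
center_y_1 = 310
radius_1 = 34
center_x_2 = 206
center_y_2 = 74
radius_2 = 48
px2_3 = 280
py2_3 = 276
px1_4 = 124
py1_4 = 244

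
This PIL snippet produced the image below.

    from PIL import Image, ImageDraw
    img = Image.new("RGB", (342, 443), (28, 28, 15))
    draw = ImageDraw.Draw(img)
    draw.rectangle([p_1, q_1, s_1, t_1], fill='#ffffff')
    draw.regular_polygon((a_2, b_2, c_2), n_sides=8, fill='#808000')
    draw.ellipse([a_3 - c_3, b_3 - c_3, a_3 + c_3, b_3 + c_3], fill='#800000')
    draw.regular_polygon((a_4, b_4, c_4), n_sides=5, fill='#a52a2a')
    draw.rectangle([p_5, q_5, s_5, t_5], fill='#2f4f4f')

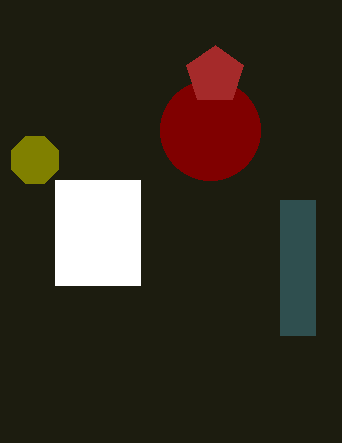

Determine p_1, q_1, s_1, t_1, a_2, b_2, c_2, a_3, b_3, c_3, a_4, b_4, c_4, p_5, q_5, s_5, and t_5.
p_1 = 55; q_1 = 180; s_1 = 140; t_1 = 285; a_2 = 35; b_2 = 160; c_2 = 25; a_3 = 210; b_3 = 130; c_3 = 50; a_4 = 215; b_4 = 75; c_4 = 30; p_5 = 280; q_5 = 200; s_5 = 315; t_5 = 335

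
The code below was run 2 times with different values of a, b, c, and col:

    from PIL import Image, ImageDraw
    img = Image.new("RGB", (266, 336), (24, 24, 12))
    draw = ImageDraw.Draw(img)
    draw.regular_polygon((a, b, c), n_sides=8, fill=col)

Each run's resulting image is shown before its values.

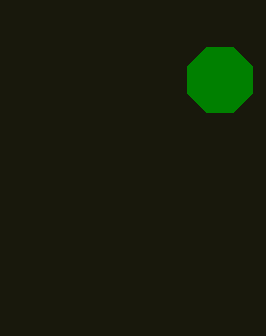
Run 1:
a = 220
b = 80
c = 35
col = 'green'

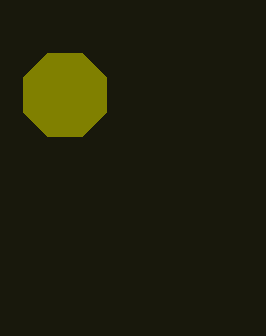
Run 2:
a = 65
b = 95
c = 45
col = 'olive'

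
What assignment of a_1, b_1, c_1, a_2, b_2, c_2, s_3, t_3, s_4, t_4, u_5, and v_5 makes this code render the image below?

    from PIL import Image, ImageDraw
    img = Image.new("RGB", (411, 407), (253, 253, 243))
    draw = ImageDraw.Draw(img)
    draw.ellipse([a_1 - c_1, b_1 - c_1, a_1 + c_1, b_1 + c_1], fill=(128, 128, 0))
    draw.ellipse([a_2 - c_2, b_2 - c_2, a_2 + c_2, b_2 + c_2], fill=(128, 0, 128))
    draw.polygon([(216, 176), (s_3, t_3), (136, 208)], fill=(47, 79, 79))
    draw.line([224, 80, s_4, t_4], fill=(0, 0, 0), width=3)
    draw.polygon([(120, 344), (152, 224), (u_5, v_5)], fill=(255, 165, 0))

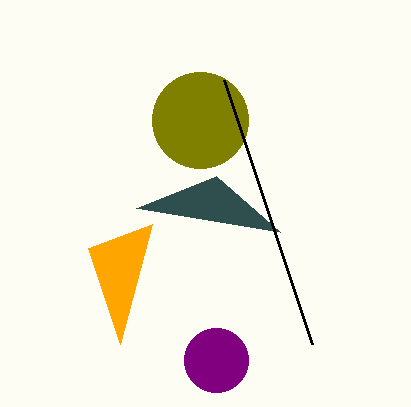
a_1 = 200; b_1 = 120; c_1 = 48; a_2 = 216; b_2 = 360; c_2 = 32; s_3 = 280; t_3 = 232; s_4 = 312; t_4 = 344; u_5 = 88; v_5 = 248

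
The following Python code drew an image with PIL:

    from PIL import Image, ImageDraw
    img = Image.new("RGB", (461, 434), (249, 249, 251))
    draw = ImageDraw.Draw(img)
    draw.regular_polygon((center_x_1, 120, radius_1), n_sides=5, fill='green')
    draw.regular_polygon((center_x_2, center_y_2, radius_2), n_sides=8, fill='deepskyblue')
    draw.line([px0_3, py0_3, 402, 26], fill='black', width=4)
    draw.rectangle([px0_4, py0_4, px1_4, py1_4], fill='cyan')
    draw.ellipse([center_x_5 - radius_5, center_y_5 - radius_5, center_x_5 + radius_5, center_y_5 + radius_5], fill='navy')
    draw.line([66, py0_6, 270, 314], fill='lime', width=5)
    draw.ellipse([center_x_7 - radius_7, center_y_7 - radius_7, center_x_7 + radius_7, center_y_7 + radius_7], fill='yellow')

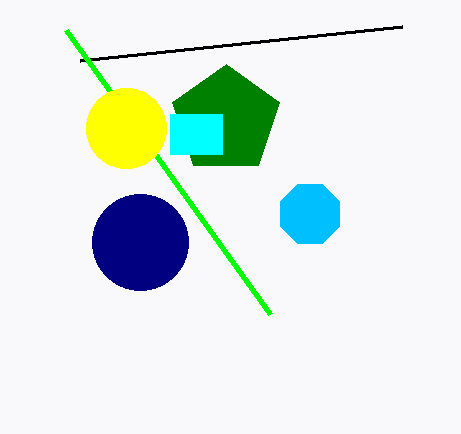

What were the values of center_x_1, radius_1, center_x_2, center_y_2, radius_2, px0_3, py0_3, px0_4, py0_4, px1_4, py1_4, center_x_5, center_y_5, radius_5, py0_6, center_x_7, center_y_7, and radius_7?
center_x_1 = 226
radius_1 = 56
center_x_2 = 310
center_y_2 = 214
radius_2 = 32
px0_3 = 80
py0_3 = 60
px0_4 = 170
py0_4 = 114
px1_4 = 222
py1_4 = 154
center_x_5 = 140
center_y_5 = 242
radius_5 = 48
py0_6 = 30
center_x_7 = 126
center_y_7 = 128
radius_7 = 40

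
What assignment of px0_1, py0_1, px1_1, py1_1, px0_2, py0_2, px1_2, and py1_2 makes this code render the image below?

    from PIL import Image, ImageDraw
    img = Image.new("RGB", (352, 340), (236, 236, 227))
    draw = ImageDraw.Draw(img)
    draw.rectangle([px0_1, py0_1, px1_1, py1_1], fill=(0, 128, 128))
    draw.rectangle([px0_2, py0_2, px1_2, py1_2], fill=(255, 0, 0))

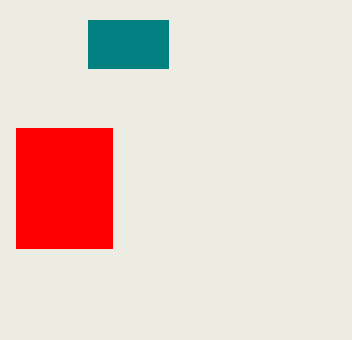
px0_1 = 88
py0_1 = 20
px1_1 = 168
py1_1 = 68
px0_2 = 16
py0_2 = 128
px1_2 = 112
py1_2 = 248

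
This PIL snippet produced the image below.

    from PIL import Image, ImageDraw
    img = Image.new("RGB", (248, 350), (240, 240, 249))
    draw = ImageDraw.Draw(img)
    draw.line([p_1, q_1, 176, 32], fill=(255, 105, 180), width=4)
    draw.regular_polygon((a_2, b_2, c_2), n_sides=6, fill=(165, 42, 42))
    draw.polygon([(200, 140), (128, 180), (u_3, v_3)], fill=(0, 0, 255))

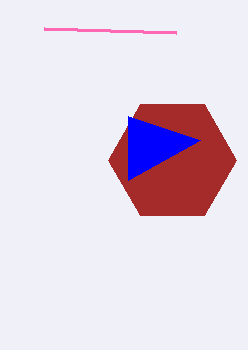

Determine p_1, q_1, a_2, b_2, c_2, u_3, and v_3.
p_1 = 44; q_1 = 28; a_2 = 172; b_2 = 160; c_2 = 64; u_3 = 128; v_3 = 116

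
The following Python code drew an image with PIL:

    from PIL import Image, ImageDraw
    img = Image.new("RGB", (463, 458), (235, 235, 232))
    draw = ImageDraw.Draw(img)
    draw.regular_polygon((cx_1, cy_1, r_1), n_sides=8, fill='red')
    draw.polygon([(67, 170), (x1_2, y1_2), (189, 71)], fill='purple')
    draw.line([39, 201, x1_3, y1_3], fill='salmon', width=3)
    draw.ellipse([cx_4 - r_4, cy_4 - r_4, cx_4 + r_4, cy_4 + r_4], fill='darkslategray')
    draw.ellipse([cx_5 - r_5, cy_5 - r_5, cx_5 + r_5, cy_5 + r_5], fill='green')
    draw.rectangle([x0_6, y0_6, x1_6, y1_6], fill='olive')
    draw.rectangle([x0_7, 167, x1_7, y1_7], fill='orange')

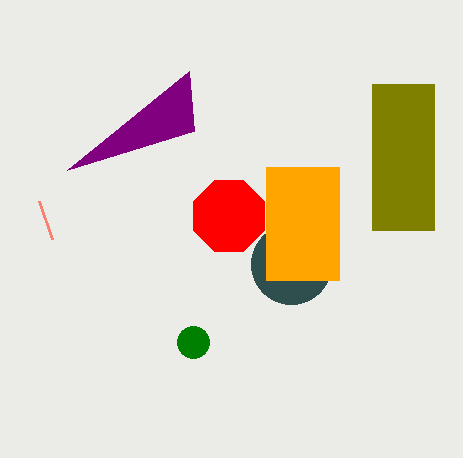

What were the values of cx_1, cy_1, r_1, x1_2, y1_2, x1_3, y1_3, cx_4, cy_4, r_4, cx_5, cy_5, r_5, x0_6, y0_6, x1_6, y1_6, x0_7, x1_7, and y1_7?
cx_1 = 229, cy_1 = 216, r_1 = 38, x1_2 = 194, y1_2 = 131, x1_3 = 52, y1_3 = 239, cx_4 = 291, cy_4 = 264, r_4 = 40, cx_5 = 193, cy_5 = 342, r_5 = 16, x0_6 = 372, y0_6 = 84, x1_6 = 434, y1_6 = 230, x0_7 = 266, x1_7 = 339, y1_7 = 280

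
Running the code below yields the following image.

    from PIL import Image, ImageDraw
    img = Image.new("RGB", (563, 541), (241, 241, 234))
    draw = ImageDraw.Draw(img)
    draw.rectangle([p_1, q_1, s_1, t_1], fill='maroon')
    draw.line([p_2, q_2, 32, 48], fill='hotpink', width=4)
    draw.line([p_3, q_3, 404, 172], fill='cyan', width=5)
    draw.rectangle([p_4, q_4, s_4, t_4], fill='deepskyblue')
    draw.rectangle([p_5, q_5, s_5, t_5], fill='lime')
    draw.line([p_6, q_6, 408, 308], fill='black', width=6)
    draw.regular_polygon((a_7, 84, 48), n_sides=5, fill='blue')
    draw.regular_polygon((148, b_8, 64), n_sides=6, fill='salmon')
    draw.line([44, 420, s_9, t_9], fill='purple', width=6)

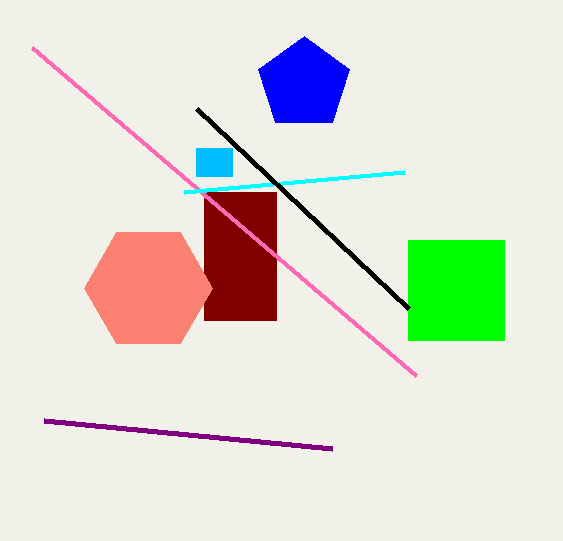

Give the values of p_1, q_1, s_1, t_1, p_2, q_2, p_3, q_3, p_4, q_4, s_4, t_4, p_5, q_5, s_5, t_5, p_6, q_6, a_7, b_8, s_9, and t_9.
p_1 = 204
q_1 = 192
s_1 = 276
t_1 = 320
p_2 = 416
q_2 = 376
p_3 = 184
q_3 = 192
p_4 = 196
q_4 = 148
s_4 = 232
t_4 = 176
p_5 = 408
q_5 = 240
s_5 = 504
t_5 = 340
p_6 = 196
q_6 = 108
a_7 = 304
b_8 = 288
s_9 = 332
t_9 = 448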